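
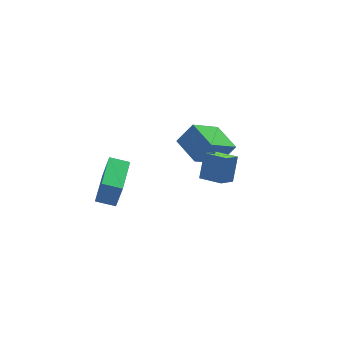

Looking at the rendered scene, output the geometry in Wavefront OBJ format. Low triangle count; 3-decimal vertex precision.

v -2.177 0.653 -3.483
v -1.896 0.413 -1.896
v -3.038 1.187 -3.25
v -2.758 0.947 -1.663
v -1.142 2.293 -3.417
v -0.862 2.053 -1.83
v -2.004 2.827 -3.184
v -1.723 2.587 -1.597
v 2.524 2.025 -3.202
v 3.411 2.022 -2.185
v 2.227 3.606 -2.939
v 3.115 3.603 -1.922
v 4.125 2.557 -4.598
v 5.013 2.554 -3.581
v 3.829 4.138 -4.335
v 4.716 4.135 -3.318
v 1.109 -1.746 -0.084
v 1.647 -1.066 1.002
v 1.919 -1.309 -0.758
v 2.457 -0.629 0.329
v 1.803 -2.671 0.151
v 2.341 -1.991 1.238
v 2.613 -2.234 -0.522
v 3.151 -1.554 0.564
f 2 4 1
f 5 2 1
f 1 4 3
f 3 5 1
f 2 8 4
f 6 2 5
f 6 8 2
f 4 8 3
f 7 5 3
f 3 8 7
f 7 6 5
f 8 6 7
f 10 12 9
f 13 10 9
f 9 12 11
f 11 13 9
f 10 16 12
f 14 10 13
f 14 16 10
f 12 16 11
f 15 13 11
f 11 16 15
f 15 14 13
f 16 14 15
f 18 20 17
f 21 18 17
f 17 20 19
f 19 21 17
f 18 24 20
f 22 18 21
f 22 24 18
f 20 24 19
f 23 21 19
f 19 24 23
f 23 22 21
f 24 22 23



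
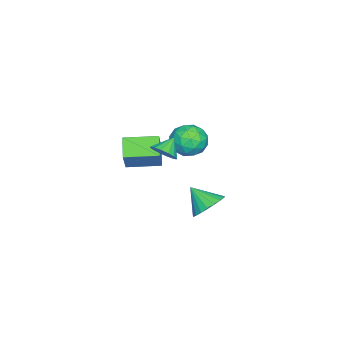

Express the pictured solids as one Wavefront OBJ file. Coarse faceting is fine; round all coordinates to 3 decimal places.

v 3.379 -0.34 2.552
v 3.855 -0.258 3.073
v 2.621 -0.1 3.208
v 3.825 0.074 2.918
v 3.676 0.295 2.665
v 3.448 0.346 2.382
v 3.201 0.214 2.144
v 3.001 -0.067 2.016
v 2.903 -0.421 2.032
v 2.932 -0.753 2.187
v 3.081 -0.974 2.44
v 3.31 -1.025 2.723
v 3.557 -0.893 2.96
v 3.757 -0.612 3.088
v 1.503 -3.001 1.044
v 2.361 -2.771 2.351
v 0.905 -1.424 1.159
v 1.763 -1.194 2.466
v 2.417 -2.606 0.374
v 3.275 -2.376 1.681
v 1.819 -1.029 0.489
v 2.677 -0.799 1.796
v -0.995 0.293 -4.037
v -0.247 -0.237 -4.41
v -1.265 -0.773 -3.063
v -0.058 -0.018 -4.117
v -0.032 0.256 -3.811
v -0.172 0.536 -3.543
v -0.454 0.774 -3.362
v -0.83 0.929 -3.296
v -1.234 0.974 -3.359
v -1.597 0.901 -3.54
v -1.856 0.723 -3.806
v -1.966 0.471 -4.112
v -1.908 0.188 -4.406
v -1.692 -0.076 -4.635
v -1.355 -0.277 -4.762
v -0.957 -0.379 -4.763
v -0.564 -0.365 -4.638
v -3.541 -1.283 -1.463
v -2.707 -0.679 -1.414
v -2.933 -2.221 -0.226
v -2.099 -1.617 -0.177
v -3.017 -1.254 0.12
v -3.392 -0.674 -0.645
v -2.248 -2.226 -0.995
v -2.623 -1.646 -1.76
v -1.908 -1.262 -1.125
v -2.383 -0.661 -0.436
v -3.257 -2.239 -1.204
v -3.732 -1.638 -0.515
v -3.177 -0.898 -1.547
v -2.463 -2.002 -0.093
v -3.002 -1.788 0.082
v -2.512 -1.433 0.11
v -3.58 -0.896 -1.095
v -3.09 -0.541 -1.066
v -3.272 -0.879 -0.164
v -2.55 -2.359 -0.574
v -2.06 -2.004 -0.545
v -3.128 -1.467 -1.75
v -2.638 -1.112 -1.722
v -2.368 -2.021 -1.476
v -2.218 -0.886 -1.349
v -1.86 -1.438 -0.622
v -1.948 -1.795 -1.103
v -2.168 -1.455 -1.552
v -2.497 -0.533 -0.944
v -2.14 -1.085 -0.217
v -2.679 -0.871 -0.042
v -2.9 -0.53 -0.491
v -2.027 -0.876 -0.774
v -3.5 -1.815 -1.423
v -3.143 -2.367 -0.696
v -2.74 -2.37 -1.149
v -2.961 -2.029 -1.598
v -3.78 -1.462 -1.018
v -3.422 -2.014 -0.291
v -3.472 -1.445 -0.088
v -3.692 -1.105 -0.537
v -3.613 -2.024 -0.866
f 2 1 4
f 2 4 3
f 4 1 5
f 4 5 3
f 5 1 6
f 5 6 3
f 6 1 7
f 6 7 3
f 7 1 8
f 7 8 3
f 8 1 9
f 8 9 3
f 9 1 10
f 9 10 3
f 10 1 11
f 10 11 3
f 11 1 12
f 11 12 3
f 12 1 13
f 12 13 3
f 13 1 14
f 13 14 3
f 14 1 2
f 14 2 3
f 16 18 15
f 19 16 15
f 15 18 17
f 17 19 15
f 16 22 18
f 20 16 19
f 20 22 16
f 18 22 17
f 21 19 17
f 17 22 21
f 21 20 19
f 22 20 21
f 24 23 26
f 24 26 25
f 26 23 27
f 26 27 25
f 27 23 28
f 27 28 25
f 28 23 29
f 28 29 25
f 29 23 30
f 29 30 25
f 30 23 31
f 30 31 25
f 31 23 32
f 31 32 25
f 32 23 33
f 32 33 25
f 33 23 34
f 33 34 25
f 34 23 35
f 34 35 25
f 35 23 36
f 35 36 25
f 36 23 37
f 36 37 25
f 37 23 38
f 37 38 25
f 38 23 39
f 38 39 25
f 39 23 24
f 39 24 25
f 40 77 56
f 77 51 80
f 56 80 45
f 77 80 56
f 40 56 52
f 56 45 57
f 52 57 41
f 56 57 52
f 40 52 61
f 52 41 62
f 61 62 47
f 52 62 61
f 40 61 73
f 61 47 76
f 73 76 50
f 61 76 73
f 40 73 77
f 73 50 81
f 77 81 51
f 73 81 77
f 41 57 68
f 57 45 71
f 68 71 49
f 57 71 68
f 45 80 58
f 80 51 79
f 58 79 44
f 80 79 58
f 51 81 78
f 81 50 74
f 78 74 42
f 81 74 78
f 50 76 75
f 76 47 63
f 75 63 46
f 76 63 75
f 47 62 67
f 62 41 64
f 67 64 48
f 62 64 67
f 43 69 55
f 69 49 70
f 55 70 44
f 69 70 55
f 43 55 53
f 55 44 54
f 53 54 42
f 55 54 53
f 43 53 60
f 53 42 59
f 60 59 46
f 53 59 60
f 43 60 65
f 60 46 66
f 65 66 48
f 60 66 65
f 43 65 69
f 65 48 72
f 69 72 49
f 65 72 69
f 44 70 58
f 70 49 71
f 58 71 45
f 70 71 58
f 42 54 78
f 54 44 79
f 78 79 51
f 54 79 78
f 46 59 75
f 59 42 74
f 75 74 50
f 59 74 75
f 48 66 67
f 66 46 63
f 67 63 47
f 66 63 67
f 49 72 68
f 72 48 64
f 68 64 41
f 72 64 68



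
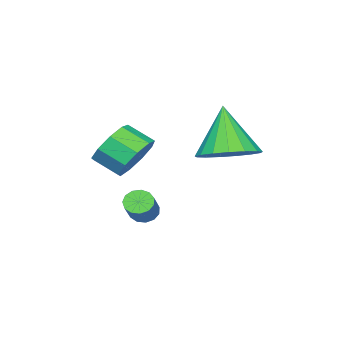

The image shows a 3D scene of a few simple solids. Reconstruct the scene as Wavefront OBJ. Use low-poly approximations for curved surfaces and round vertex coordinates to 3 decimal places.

v -1.847 0.486 2.558
v -1.047 0.339 2.048
v -0.833 -0.592 2.652
v -1.633 -0.446 3.162
v -0.914 0.71 2.574
v -0.7 -0.221 3.177
v -1.217 0.976 3.092
v -1.003 0.045 3.695
v -1.816 1.012 3.36
v -1.601 0.081 3.964
v -2.428 0.802 3.254
v -2.214 -0.129 3.857
v -2.769 0.444 2.822
v -2.555 -0.487 3.425
v -2.679 0.105 2.266
v -2.465 -0.826 2.87
v -2.199 -0.056 1.848
v -1.985 -0.987 2.451
v -1.555 0.037 1.762
v -1.34 -0.894 2.365
v -2.86 3.411 3.042
v -2.122 2.597 3
v -3.44 2.789 4.918
v -1.856 2.997 3.215
v -1.82 3.493 3.39
v -2.022 3.969 3.486
v -2.417 4.318 3.48
v -2.913 4.459 3.373
v -3.397 4.36 3.191
v -3.758 4.043 2.974
v -3.913 3.582 2.773
v -3.827 3.082 2.634
v -3.52 2.657 2.588
v -3.061 2.405 2.646
v -2.557 2.383 2.795
v -2.19 0.527 0.09
v -1.946 0.776 -0.309
v -1.086 1.182 0.471
v -1.33 0.933 0.87
v -2.141 0.971 -0.195
v -1.281 1.377 0.584
v -2.352 1.025 0.009
v -1.492 1.431 0.789
v -2.512 0.921 0.239
v -1.651 1.327 1.019
v -2.569 0.692 0.422
v -1.709 1.098 1.202
v -2.506 0.41 0.5
v -1.646 0.817 1.279
v -2.343 0.166 0.447
v -1.483 0.572 1.227
v -2.131 0.036 0.281
v -1.271 0.442 1.061
v -1.938 0.062 0.055
v -1.078 0.468 0.834
v -1.825 0.235 -0.16
v -0.965 0.642 0.619
v -1.828 0.501 -0.296
v -0.968 0.908 0.483
f 2 1 5
f 2 5 3
f 3 5 6
f 3 6 4
f 5 1 7
f 5 7 6
f 6 7 8
f 6 8 4
f 7 1 9
f 7 9 8
f 8 9 10
f 8 10 4
f 9 1 11
f 9 11 10
f 10 11 12
f 10 12 4
f 11 1 13
f 11 13 12
f 12 13 14
f 12 14 4
f 13 1 15
f 13 15 14
f 14 15 16
f 14 16 4
f 15 1 17
f 15 17 16
f 16 17 18
f 16 18 4
f 17 1 19
f 17 19 18
f 18 19 20
f 18 20 4
f 19 1 2
f 19 2 20
f 20 2 3
f 20 3 4
f 22 21 24
f 22 24 23
f 24 21 25
f 24 25 23
f 25 21 26
f 25 26 23
f 26 21 27
f 26 27 23
f 27 21 28
f 27 28 23
f 28 21 29
f 28 29 23
f 29 21 30
f 29 30 23
f 30 21 31
f 30 31 23
f 31 21 32
f 31 32 23
f 32 21 33
f 32 33 23
f 33 21 34
f 33 34 23
f 34 21 35
f 34 35 23
f 35 21 22
f 35 22 23
f 37 36 40
f 37 40 38
f 38 40 41
f 38 41 39
f 40 36 42
f 40 42 41
f 41 42 43
f 41 43 39
f 42 36 44
f 42 44 43
f 43 44 45
f 43 45 39
f 44 36 46
f 44 46 45
f 45 46 47
f 45 47 39
f 46 36 48
f 46 48 47
f 47 48 49
f 47 49 39
f 48 36 50
f 48 50 49
f 49 50 51
f 49 51 39
f 50 36 52
f 50 52 51
f 51 52 53
f 51 53 39
f 52 36 54
f 52 54 53
f 53 54 55
f 53 55 39
f 54 36 56
f 54 56 55
f 55 56 57
f 55 57 39
f 56 36 58
f 56 58 57
f 57 58 59
f 57 59 39
f 58 36 37
f 58 37 59
f 59 37 38
f 59 38 39



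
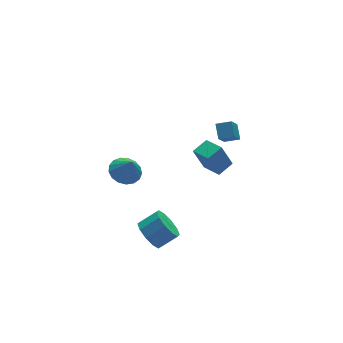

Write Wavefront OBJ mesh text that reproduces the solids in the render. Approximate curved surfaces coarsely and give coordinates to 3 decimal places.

v -3.564 0.411 -1.009
v -2.67 -0.006 -1.306
v -3.396 -0.171 0.309
v -2.541 0.435 -1.128
v -2.646 0.871 -0.923
v -2.962 1.201 -0.737
v -3.415 1.35 -0.613
v -3.903 1.284 -0.58
v -4.313 1.018 -0.646
v -4.551 0.612 -0.794
v -4.563 0.161 -0.992
v -4.346 -0.233 -1.193
v -3.95 -0.48 -1.353
v -3.466 -0.523 -1.433
v -3.004 -0.352 -1.416
v 0.912 -2.938 -0.513
v 0.321 -2.639 1.064
v 0.659 -1.565 -0.867
v 0.068 -1.267 0.71
v 1.972 -2.653 -0.17
v 1.381 -2.355 1.407
v 1.719 -1.281 -0.524
v 1.128 -0.982 1.053
v -3.792 -3.049 -4.094
v -3.176 -3.006 -4.992
v -2.012 -3.208 -4.205
v -2.628 -3.251 -3.306
v -3.233 -2.38 -4.748
v -2.069 -2.583 -3.961
v -3.503 -2.01 -4.254
v -2.339 -2.213 -3.467
v -3.883 -2.037 -3.699
v -2.719 -2.239 -2.911
v -4.229 -2.45 -3.295
v -3.065 -2.653 -2.507
v -4.408 -3.092 -3.195
v -3.244 -3.294 -2.408
v -4.351 -3.717 -3.439
v -3.187 -3.92 -2.652
v -4.081 -4.087 -3.933
v -2.917 -4.29 -3.146
v -3.701 -4.061 -4.489
v -2.537 -4.263 -3.701
v -3.355 -3.647 -4.893
v -2.191 -3.85 -4.105
v 1.129 -4.26 4.208
v 1.37 -3.471 4.842
v 0.32 -3.821 3.971
v 0.561 -3.033 4.604
v 1.999 -3.407 2.816
v 2.24 -2.619 3.449
v 1.19 -2.969 2.578
v 1.431 -2.18 3.212
f 2 1 4
f 2 4 3
f 4 1 5
f 4 5 3
f 5 1 6
f 5 6 3
f 6 1 7
f 6 7 3
f 7 1 8
f 7 8 3
f 8 1 9
f 8 9 3
f 9 1 10
f 9 10 3
f 10 1 11
f 10 11 3
f 11 1 12
f 11 12 3
f 12 1 13
f 12 13 3
f 13 1 14
f 13 14 3
f 14 1 15
f 14 15 3
f 15 1 2
f 15 2 3
f 17 19 16
f 20 17 16
f 16 19 18
f 18 20 16
f 17 23 19
f 21 17 20
f 21 23 17
f 19 23 18
f 22 20 18
f 18 23 22
f 22 21 20
f 23 21 22
f 25 24 28
f 25 28 26
f 26 28 29
f 26 29 27
f 28 24 30
f 28 30 29
f 29 30 31
f 29 31 27
f 30 24 32
f 30 32 31
f 31 32 33
f 31 33 27
f 32 24 34
f 32 34 33
f 33 34 35
f 33 35 27
f 34 24 36
f 34 36 35
f 35 36 37
f 35 37 27
f 36 24 38
f 36 38 37
f 37 38 39
f 37 39 27
f 38 24 40
f 38 40 39
f 39 40 41
f 39 41 27
f 40 24 42
f 40 42 41
f 41 42 43
f 41 43 27
f 42 24 44
f 42 44 43
f 43 44 45
f 43 45 27
f 44 24 25
f 44 25 45
f 45 25 26
f 45 26 27
f 47 49 46
f 50 47 46
f 46 49 48
f 48 50 46
f 47 53 49
f 51 47 50
f 51 53 47
f 49 53 48
f 52 50 48
f 48 53 52
f 52 51 50
f 53 51 52



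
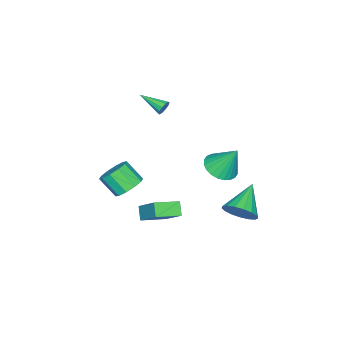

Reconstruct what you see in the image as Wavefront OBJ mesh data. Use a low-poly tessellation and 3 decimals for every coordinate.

v 0.672 3.356 -3.254
v 1.231 3.355 -2.353
v -1.112 3.144 -2.146
v 1.125 3.845 -2.43
v 0.916 4.223 -2.695
v 0.65 4.402 -3.089
v 0.39 4.342 -3.52
v 0.194 4.056 -3.89
v 0.107 3.609 -4.114
v 0.15 3.104 -4.142
v 0.313 2.657 -3.966
v 0.557 2.37 -3.626
v 0.828 2.309 -3.202
v 1.063 2.487 -2.789
v 1.209 2.865 -2.483
v -0.524 -2.191 2.562
v -0.296 -2.335 2.128
v -0.536 -3.769 3.078
v -0.072 -2.268 2.339
v -0.02 -2.171 2.635
v -0.16 -2.083 2.902
v -0.44 -2.035 3.04
v -0.751 -2.048 2.995
v -0.976 -2.115 2.784
v -1.028 -2.211 2.489
v -0.888 -2.3 2.221
v -0.608 -2.347 2.083
v 1.884 -3.003 -2.933
v 2.276 -2.377 -2.32
v 2.289 -3.432 -1.253
v 1.896 -4.057 -1.867
v 1.686 -2.336 -2.272
v 1.699 -3.39 -1.205
v 1.172 -2.549 -2.476
v 1.185 -3.603 -1.409
v 0.929 -2.935 -2.855
v 0.942 -3.99 -1.788
v 1.051 -3.348 -3.264
v 1.064 -4.402 -2.197
v 1.491 -3.628 -3.547
v 1.504 -4.683 -2.48
v 2.081 -3.67 -3.595
v 2.094 -4.724 -2.528
v 2.595 -3.457 -3.391
v 2.608 -4.511 -2.324
v 2.838 -3.07 -3.012
v 2.851 -4.125 -1.945
v 2.716 -2.658 -2.603
v 2.729 -3.712 -1.536
v 1.915 -0.713 -3.447
v 2.522 0.651 -2.116
v 2.429 -0.293 -4.112
v 3.037 1.071 -2.781
v 3.123 -1.611 -3.079
v 3.731 -0.247 -1.748
v 3.638 -1.191 -3.744
v 4.245 0.173 -2.413
v 2.812 3.328 2.093
v 3.82 3.31 2.155
v 2.728 4.252 3.727
v 3.761 3.648 1.961
v 3.558 3.937 1.787
v 3.241 4.133 1.659
v 2.859 4.207 1.598
v 2.47 4.147 1.612
v 2.133 3.962 1.698
v 1.899 3.681 1.845
v 1.805 3.346 2.03
v 1.863 3.008 2.224
v 2.067 2.719 2.398
v 2.384 2.522 2.526
v 2.766 2.449 2.587
v 3.155 2.509 2.574
v 3.492 2.693 2.487
v 3.726 2.975 2.34
f 2 1 4
f 2 4 3
f 4 1 5
f 4 5 3
f 5 1 6
f 5 6 3
f 6 1 7
f 6 7 3
f 7 1 8
f 7 8 3
f 8 1 9
f 8 9 3
f 9 1 10
f 9 10 3
f 10 1 11
f 10 11 3
f 11 1 12
f 11 12 3
f 12 1 13
f 12 13 3
f 13 1 14
f 13 14 3
f 14 1 15
f 14 15 3
f 15 1 2
f 15 2 3
f 17 16 19
f 17 19 18
f 19 16 20
f 19 20 18
f 20 16 21
f 20 21 18
f 21 16 22
f 21 22 18
f 22 16 23
f 22 23 18
f 23 16 24
f 23 24 18
f 24 16 25
f 24 25 18
f 25 16 26
f 25 26 18
f 26 16 27
f 26 27 18
f 27 16 17
f 27 17 18
f 29 28 32
f 29 32 30
f 30 32 33
f 30 33 31
f 32 28 34
f 32 34 33
f 33 34 35
f 33 35 31
f 34 28 36
f 34 36 35
f 35 36 37
f 35 37 31
f 36 28 38
f 36 38 37
f 37 38 39
f 37 39 31
f 38 28 40
f 38 40 39
f 39 40 41
f 39 41 31
f 40 28 42
f 40 42 41
f 41 42 43
f 41 43 31
f 42 28 44
f 42 44 43
f 43 44 45
f 43 45 31
f 44 28 46
f 44 46 45
f 45 46 47
f 45 47 31
f 46 28 48
f 46 48 47
f 47 48 49
f 47 49 31
f 48 28 29
f 48 29 49
f 49 29 30
f 49 30 31
f 51 53 50
f 54 51 50
f 50 53 52
f 52 54 50
f 51 57 53
f 55 51 54
f 55 57 51
f 53 57 52
f 56 54 52
f 52 57 56
f 56 55 54
f 57 55 56
f 59 58 61
f 59 61 60
f 61 58 62
f 61 62 60
f 62 58 63
f 62 63 60
f 63 58 64
f 63 64 60
f 64 58 65
f 64 65 60
f 65 58 66
f 65 66 60
f 66 58 67
f 66 67 60
f 67 58 68
f 67 68 60
f 68 58 69
f 68 69 60
f 69 58 70
f 69 70 60
f 70 58 71
f 70 71 60
f 71 58 72
f 71 72 60
f 72 58 73
f 72 73 60
f 73 58 74
f 73 74 60
f 74 58 75
f 74 75 60
f 75 58 59
f 75 59 60



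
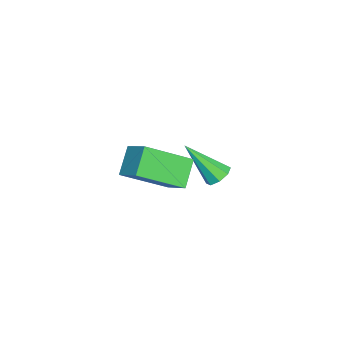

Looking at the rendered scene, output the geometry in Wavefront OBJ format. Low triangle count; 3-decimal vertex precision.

v 0.928 1.525 0.737
v 1.598 2.338 1.427
v 0.094 3.169 -0.39
v 0.765 3.982 0.3
v 1.915 1.438 -0.12
v 2.586 2.251 0.57
v 1.082 3.082 -1.247
v 1.752 3.895 -0.557
v -3.199 4.125 -3.997
v -2.618 3.934 -4.15
v -3.241 2.735 -2.423
v -2.616 4.296 -3.831
v -2.955 4.557 -3.609
v -3.437 4.565 -3.614
v -3.78 4.315 -3.844
v -3.782 3.954 -4.163
v -3.443 3.693 -4.385
v -2.961 3.685 -4.379
f 2 4 1
f 5 2 1
f 1 4 3
f 3 5 1
f 2 8 4
f 6 2 5
f 6 8 2
f 4 8 3
f 7 5 3
f 3 8 7
f 7 6 5
f 8 6 7
f 10 9 12
f 10 12 11
f 12 9 13
f 12 13 11
f 13 9 14
f 13 14 11
f 14 9 15
f 14 15 11
f 15 9 16
f 15 16 11
f 16 9 17
f 16 17 11
f 17 9 18
f 17 18 11
f 18 9 10
f 18 10 11



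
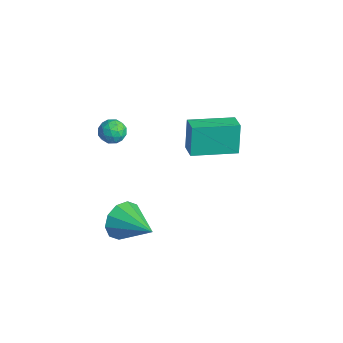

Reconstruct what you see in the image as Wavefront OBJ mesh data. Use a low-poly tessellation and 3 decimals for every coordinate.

v 0.05 1.997 -1.6
v -0.313 2.248 -0.041
v 0.59 4.108 -1.813
v 0.228 4.359 -0.254
v 0.992 1.781 -1.346
v 0.63 2.032 0.213
v 1.533 3.892 -1.559
v 1.17 4.143 -0
v 1.083 -1.301 1.898
v 1.434 -1.668 1.472
v 0.366 -2.092 1.988
v 0.717 -2.459 1.562
v 0.957 -2.331 2.166
v 1.401 -1.842 2.111
v 0.399 -1.918 1.349
v 0.843 -1.429 1.294
v 1.012 -2.049 1.134
v 1.357 -2.304 1.638
v 0.443 -1.456 1.822
v 0.788 -1.711 2.326
v 1.322 -1.415 1.677
v 0.478 -2.345 1.783
v 0.62 -2.27 2.138
v 0.826 -2.485 1.888
v 1.302 -1.517 2.052
v 1.508 -1.733 1.802
v 1.228 -2.122 2.21
v 0.292 -2.027 1.658
v 0.498 -2.243 1.408
v 0.974 -1.275 1.572
v 1.18 -1.49 1.322
v 0.572 -1.638 1.25
v 1.28 -1.855 1.228
v 0.858 -2.32 1.281
v 0.671 -2.002 1.156
v 0.932 -1.715 1.123
v 1.482 -2.005 1.525
v 1.061 -2.47 1.578
v 1.202 -2.394 1.933
v 1.463 -2.107 1.9
v 1.234 -2.229 1.326
v 0.739 -1.29 1.882
v 0.318 -1.755 1.935
v 0.337 -1.653 1.56
v 0.598 -1.366 1.527
v 0.942 -1.44 2.179
v 0.52 -1.905 2.232
v 0.868 -2.045 2.337
v 1.129 -1.758 2.304
v 0.566 -1.531 2.134
v 1.941 -1.922 -3.586
v 2.323 -2.314 -4.447
v 3.719 -1.358 -3.054
v 2.166 -1.714 -4.559
v 1.923 -1.194 -4.3
v 1.687 -0.951 -3.768
v 1.548 -1.08 -3.167
v 1.559 -1.53 -2.726
v 1.716 -2.13 -2.614
v 1.959 -2.651 -2.873
v 2.195 -2.893 -3.405
v 2.334 -2.765 -4.006
f 2 4 1
f 5 2 1
f 1 4 3
f 3 5 1
f 2 8 4
f 6 2 5
f 6 8 2
f 4 8 3
f 7 5 3
f 3 8 7
f 7 6 5
f 8 6 7
f 9 46 25
f 46 20 49
f 25 49 14
f 46 49 25
f 9 25 21
f 25 14 26
f 21 26 10
f 25 26 21
f 9 21 30
f 21 10 31
f 30 31 16
f 21 31 30
f 9 30 42
f 30 16 45
f 42 45 19
f 30 45 42
f 9 42 46
f 42 19 50
f 46 50 20
f 42 50 46
f 10 26 37
f 26 14 40
f 37 40 18
f 26 40 37
f 14 49 27
f 49 20 48
f 27 48 13
f 49 48 27
f 20 50 47
f 50 19 43
f 47 43 11
f 50 43 47
f 19 45 44
f 45 16 32
f 44 32 15
f 45 32 44
f 16 31 36
f 31 10 33
f 36 33 17
f 31 33 36
f 12 38 24
f 38 18 39
f 24 39 13
f 38 39 24
f 12 24 22
f 24 13 23
f 22 23 11
f 24 23 22
f 12 22 29
f 22 11 28
f 29 28 15
f 22 28 29
f 12 29 34
f 29 15 35
f 34 35 17
f 29 35 34
f 12 34 38
f 34 17 41
f 38 41 18
f 34 41 38
f 13 39 27
f 39 18 40
f 27 40 14
f 39 40 27
f 11 23 47
f 23 13 48
f 47 48 20
f 23 48 47
f 15 28 44
f 28 11 43
f 44 43 19
f 28 43 44
f 17 35 36
f 35 15 32
f 36 32 16
f 35 32 36
f 18 41 37
f 41 17 33
f 37 33 10
f 41 33 37
f 52 51 54
f 52 54 53
f 54 51 55
f 54 55 53
f 55 51 56
f 55 56 53
f 56 51 57
f 56 57 53
f 57 51 58
f 57 58 53
f 58 51 59
f 58 59 53
f 59 51 60
f 59 60 53
f 60 51 61
f 60 61 53
f 61 51 62
f 61 62 53
f 62 51 52
f 62 52 53



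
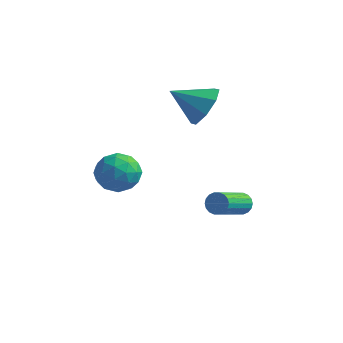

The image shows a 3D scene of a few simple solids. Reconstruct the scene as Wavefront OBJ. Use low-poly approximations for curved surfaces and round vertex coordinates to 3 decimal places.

v -0.825 -1.199 1.191
v 0.042 -1.712 1.126
v -1.662 -2.588 0.994
v -0.795 -3.101 0.929
v -1.073 -2.691 1.808
v -0.556 -1.832 1.93
v -1.064 -2.468 0.19
v -0.547 -1.609 0.312
v -0.106 -2.496 0.507
v -0.112 -2.634 1.507
v -1.508 -1.666 0.613
v -1.514 -1.804 1.613
v -0.318 -1.334 1.176
v -1.302 -2.966 0.944
v -1.465 -2.725 1.461
v -0.956 -3.027 1.423
v -0.67 -1.404 1.648
v -0.16 -1.706 1.61
v -0.816 -2.281 2.011
v -1.46 -2.594 0.51
v -0.95 -2.896 0.472
v -0.664 -1.273 0.697
v -0.155 -1.575 0.659
v -0.804 -2.019 0.109
v 0.105 -2.096 0.774
v -0.387 -2.912 0.658
v -0.545 -2.54 0.224
v -0.241 -2.035 0.295
v 0.101 -2.177 1.361
v -0.39 -2.993 1.246
v -0.554 -2.752 1.762
v -0.25 -2.248 1.834
v 0.015 -2.638 0.998
v -1.23 -1.307 0.874
v -1.721 -2.123 0.759
v -1.37 -2.052 0.286
v -1.066 -1.548 0.358
v -1.233 -1.388 1.462
v -1.725 -2.204 1.346
v -1.379 -2.265 1.825
v -1.075 -1.76 1.896
v -1.635 -1.662 1.122
v 0.446 2.336 3.072
v 0.878 2.717 3.997
v -0.786 1.604 3.948
v 0.326 3.245 3.662
v -0.156 3.24 2.98
v -0.285 2.706 2.353
v 0.014 1.955 2.146
v 0.566 1.427 2.482
v 1.048 1.432 3.163
v 1.177 1.966 3.791
v 2.13 2.404 -2.17
v 2.342 2.625 -1.701
v 2.202 0.937 -0.841
v 1.99 0.716 -1.31
v 2.097 2.66 -1.673
v 1.957 0.972 -0.813
v 1.858 2.644 -1.743
v 1.718 0.956 -0.883
v 1.673 2.581 -1.898
v 1.533 0.892 -1.038
v 1.579 2.482 -2.107
v 1.439 0.794 -1.247
v 1.594 2.368 -2.328
v 1.454 0.68 -1.468
v 1.715 2.261 -2.518
v 1.575 0.573 -1.658
v 1.918 2.183 -2.639
v 1.778 0.495 -1.779
v 2.163 2.148 -2.667
v 2.023 0.46 -1.807
v 2.402 2.164 -2.597
v 2.262 0.476 -1.737
v 2.587 2.228 -2.442
v 2.447 0.539 -1.582
v 2.681 2.326 -2.233
v 2.541 0.638 -1.373
v 2.666 2.44 -2.012
v 2.526 0.752 -1.152
v 2.545 2.547 -1.822
v 2.405 0.859 -0.962
f 1 38 17
f 38 12 41
f 17 41 6
f 38 41 17
f 1 17 13
f 17 6 18
f 13 18 2
f 17 18 13
f 1 13 22
f 13 2 23
f 22 23 8
f 13 23 22
f 1 22 34
f 22 8 37
f 34 37 11
f 22 37 34
f 1 34 38
f 34 11 42
f 38 42 12
f 34 42 38
f 2 18 29
f 18 6 32
f 29 32 10
f 18 32 29
f 6 41 19
f 41 12 40
f 19 40 5
f 41 40 19
f 12 42 39
f 42 11 35
f 39 35 3
f 42 35 39
f 11 37 36
f 37 8 24
f 36 24 7
f 37 24 36
f 8 23 28
f 23 2 25
f 28 25 9
f 23 25 28
f 4 30 16
f 30 10 31
f 16 31 5
f 30 31 16
f 4 16 14
f 16 5 15
f 14 15 3
f 16 15 14
f 4 14 21
f 14 3 20
f 21 20 7
f 14 20 21
f 4 21 26
f 21 7 27
f 26 27 9
f 21 27 26
f 4 26 30
f 26 9 33
f 30 33 10
f 26 33 30
f 5 31 19
f 31 10 32
f 19 32 6
f 31 32 19
f 3 15 39
f 15 5 40
f 39 40 12
f 15 40 39
f 7 20 36
f 20 3 35
f 36 35 11
f 20 35 36
f 9 27 28
f 27 7 24
f 28 24 8
f 27 24 28
f 10 33 29
f 33 9 25
f 29 25 2
f 33 25 29
f 44 43 46
f 44 46 45
f 46 43 47
f 46 47 45
f 47 43 48
f 47 48 45
f 48 43 49
f 48 49 45
f 49 43 50
f 49 50 45
f 50 43 51
f 50 51 45
f 51 43 52
f 51 52 45
f 52 43 44
f 52 44 45
f 54 53 57
f 54 57 55
f 55 57 58
f 55 58 56
f 57 53 59
f 57 59 58
f 58 59 60
f 58 60 56
f 59 53 61
f 59 61 60
f 60 61 62
f 60 62 56
f 61 53 63
f 61 63 62
f 62 63 64
f 62 64 56
f 63 53 65
f 63 65 64
f 64 65 66
f 64 66 56
f 65 53 67
f 65 67 66
f 66 67 68
f 66 68 56
f 67 53 69
f 67 69 68
f 68 69 70
f 68 70 56
f 69 53 71
f 69 71 70
f 70 71 72
f 70 72 56
f 71 53 73
f 71 73 72
f 72 73 74
f 72 74 56
f 73 53 75
f 73 75 74
f 74 75 76
f 74 76 56
f 75 53 77
f 75 77 76
f 76 77 78
f 76 78 56
f 77 53 79
f 77 79 78
f 78 79 80
f 78 80 56
f 79 53 81
f 79 81 80
f 80 81 82
f 80 82 56
f 81 53 54
f 81 54 82
f 82 54 55
f 82 55 56



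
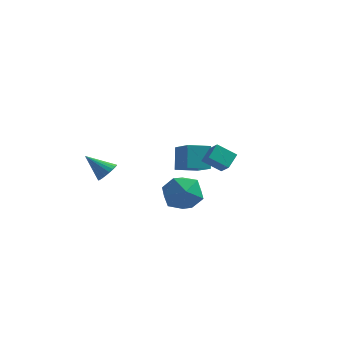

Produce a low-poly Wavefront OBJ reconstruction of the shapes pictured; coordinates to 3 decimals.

v -0.057 2.439 1.125
v -0.272 3.136 2.366
v -1.111 3.605 0.288
v -1.325 4.302 1.53
v 0.925 3.158 0.89
v 0.711 3.855 2.132
v -0.128 4.324 0.054
v -0.343 5.021 1.295
v -2.344 -2.478 2.707
v -1.919 -2.504 3.185
v -3.436 -2.562 3.673
v -1.96 -2.242 3.162
v -2.067 -2.021 3.06
v -2.223 -1.879 2.897
v -2.399 -1.84 2.701
v -2.565 -1.912 2.506
v -2.694 -2.081 2.346
v -2.762 -2.319 2.249
v -2.758 -2.585 2.23
v -2.682 -2.832 2.294
v -2.548 -3.018 2.43
v -2.379 -3.11 2.613
v -2.203 -3.093 2.813
v -2.052 -2.97 2.994
v -1.952 -2.762 3.126
v 2.093 -0.812 3.656
v 2.261 -0.033 4.19
v 1.583 -0.335 3.12
v 1.752 0.445 3.655
v 3.008 -0.565 3.005
v 3.177 0.215 3.54
v 2.499 -0.087 2.47
v 2.667 0.692 3.004
v 0.177 1.033 1.134
v 1.142 0.419 1.414
v -0.162 -0.159 -0.314
v 0.803 -0.773 -0.034
v -0.134 -0.791 0.679
v 0.076 -0.054 1.574
v 0.904 0.314 -0.474
v 1.114 1.051 0.421
v 1.592 -0.025 0.42
v 0.95 -0.709 1.133
v 0.03 0.969 -0.033
v -0.612 0.285 0.68
f 2 4 1
f 5 2 1
f 1 4 3
f 3 5 1
f 2 8 4
f 6 2 5
f 6 8 2
f 4 8 3
f 7 5 3
f 3 8 7
f 7 6 5
f 8 6 7
f 10 9 12
f 10 12 11
f 12 9 13
f 12 13 11
f 13 9 14
f 13 14 11
f 14 9 15
f 14 15 11
f 15 9 16
f 15 16 11
f 16 9 17
f 16 17 11
f 17 9 18
f 17 18 11
f 18 9 19
f 18 19 11
f 19 9 20
f 19 20 11
f 20 9 21
f 20 21 11
f 21 9 22
f 21 22 11
f 22 9 23
f 22 23 11
f 23 9 24
f 23 24 11
f 24 9 25
f 24 25 11
f 25 9 10
f 25 10 11
f 27 29 26
f 30 27 26
f 26 29 28
f 28 30 26
f 27 33 29
f 31 27 30
f 31 33 27
f 29 33 28
f 32 30 28
f 28 33 32
f 32 31 30
f 33 31 32
f 34 45 39
f 34 39 35
f 34 35 41
f 34 41 44
f 34 44 45
f 35 39 43
f 39 45 38
f 45 44 36
f 44 41 40
f 41 35 42
f 37 43 38
f 37 38 36
f 37 36 40
f 37 40 42
f 37 42 43
f 38 43 39
f 36 38 45
f 40 36 44
f 42 40 41
f 43 42 35



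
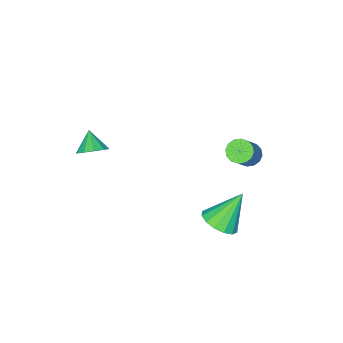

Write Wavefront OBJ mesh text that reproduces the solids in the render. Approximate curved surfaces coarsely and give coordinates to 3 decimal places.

v 1.33 3.229 0.278
v 1.979 2.655 0.835
v 0.17 3.631 2.042
v 2.18 3.149 0.855
v 2.153 3.664 0.719
v 1.905 4.062 0.466
v 1.504 4.237 0.162
v 1.056 4.142 -0.111
v 0.681 3.802 -0.28
v 0.481 3.309 -0.299
v 0.508 2.794 -0.164
v 0.755 2.395 0.09
v 1.156 2.22 0.394
v 1.605 2.315 0.666
v -1.435 2.469 3.212
v -0.886 2.444 2.779
v 0.285 2.926 4.235
v -0.265 2.951 4.668
v -1.004 2.786 2.76
v 0.167 3.268 4.217
v -1.238 3.043 2.863
v -0.067 3.525 4.32
v -1.524 3.146 3.059
v -0.354 3.628 4.516
v -1.787 3.068 3.296
v -0.617 3.55 4.753
v -1.956 2.83 3.51
v -0.785 3.312 4.967
v -1.985 2.494 3.645
v -0.814 2.976 5.101
v -1.867 2.152 3.663
v -0.696 2.634 5.12
v -1.633 1.895 3.56
v -0.462 2.377 5.017
v -1.346 1.792 3.364
v -0.176 2.274 4.821
v -1.083 1.87 3.127
v 0.087 2.352 4.584
v -0.915 2.108 2.913
v 0.256 2.59 4.37
v 3.649 -3.193 3.047
v 4.226 -3.772 2.856
v 3.171 -3.947 3.893
v 4.419 -3.472 3.233
v 4.317 -3.065 3.539
v 3.961 -2.706 3.657
v 3.485 -2.534 3.542
v 3.071 -2.613 3.238
v 2.879 -2.914 2.861
v 2.98 -3.321 2.555
v 3.337 -3.679 2.437
v 3.813 -3.851 2.552
f 2 1 4
f 2 4 3
f 4 1 5
f 4 5 3
f 5 1 6
f 5 6 3
f 6 1 7
f 6 7 3
f 7 1 8
f 7 8 3
f 8 1 9
f 8 9 3
f 9 1 10
f 9 10 3
f 10 1 11
f 10 11 3
f 11 1 12
f 11 12 3
f 12 1 13
f 12 13 3
f 13 1 14
f 13 14 3
f 14 1 2
f 14 2 3
f 16 15 19
f 16 19 17
f 17 19 20
f 17 20 18
f 19 15 21
f 19 21 20
f 20 21 22
f 20 22 18
f 21 15 23
f 21 23 22
f 22 23 24
f 22 24 18
f 23 15 25
f 23 25 24
f 24 25 26
f 24 26 18
f 25 15 27
f 25 27 26
f 26 27 28
f 26 28 18
f 27 15 29
f 27 29 28
f 28 29 30
f 28 30 18
f 29 15 31
f 29 31 30
f 30 31 32
f 30 32 18
f 31 15 33
f 31 33 32
f 32 33 34
f 32 34 18
f 33 15 35
f 33 35 34
f 34 35 36
f 34 36 18
f 35 15 37
f 35 37 36
f 36 37 38
f 36 38 18
f 37 15 39
f 37 39 38
f 38 39 40
f 38 40 18
f 39 15 16
f 39 16 40
f 40 16 17
f 40 17 18
f 42 41 44
f 42 44 43
f 44 41 45
f 44 45 43
f 45 41 46
f 45 46 43
f 46 41 47
f 46 47 43
f 47 41 48
f 47 48 43
f 48 41 49
f 48 49 43
f 49 41 50
f 49 50 43
f 50 41 51
f 50 51 43
f 51 41 52
f 51 52 43
f 52 41 42
f 52 42 43



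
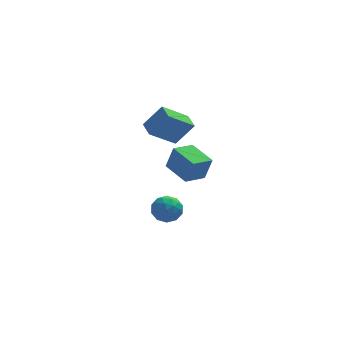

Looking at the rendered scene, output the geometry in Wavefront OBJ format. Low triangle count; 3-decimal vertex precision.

v -2.367 -0.232 -4.139
v -1.654 -0.752 -3.899
v -3.286 -1.188 -3.481
v -2.573 -1.708 -3.241
v -2.692 -0.888 -2.853
v -2.125 -0.297 -3.26
v -2.815 -1.643 -4.12
v -2.248 -1.052 -4.527
v -1.931 -1.624 -3.887
v -1.855 -1.157 -3.104
v -3.085 -0.783 -4.276
v -3.009 -0.316 -3.493
v -1.93 -0.408 -4.077
v -3.01 -1.532 -3.303
v -3.08 -1.05 -3.075
v -2.661 -1.356 -2.934
v -2.207 -0.141 -3.701
v -1.787 -0.447 -3.56
v -2.398 -0.526 -2.945
v -3.153 -1.493 -3.82
v -2.733 -1.799 -3.679
v -2.279 -0.584 -4.446
v -1.86 -0.89 -4.305
v -2.542 -1.414 -4.435
v -1.674 -1.226 -3.929
v -2.214 -1.788 -3.542
v -2.356 -1.75 -4.059
v -2.022 -1.403 -4.298
v -1.629 -0.952 -3.468
v -2.169 -1.514 -3.081
v -2.239 -1.032 -2.853
v -1.906 -0.685 -3.093
v -1.792 -1.465 -3.461
v -2.771 -0.426 -4.299
v -3.311 -0.988 -3.912
v -3.034 -1.255 -4.287
v -2.701 -0.908 -4.527
v -2.726 -0.152 -3.838
v -3.266 -0.714 -3.451
v -2.918 -0.537 -3.082
v -2.584 -0.19 -3.321
v -3.148 -0.475 -3.919
v -2.764 -3.006 1.119
v -2.381 -3.058 2.455
v -1.687 -2.314 0.838
v -1.305 -2.366 2.173
v -1.935 -4.414 0.827
v -1.553 -4.466 2.162
v -0.859 -3.722 0.545
v -0.476 -3.774 1.881
v -2.983 2.839 -0.221
v -1.929 2.877 1.1
v -3.213 3.862 -0.066
v -2.159 3.9 1.254
v -1.481 3.36 -1.434
v -0.427 3.398 -0.114
v -1.711 4.383 -1.28
v -0.657 4.421 0.041
f 1 38 17
f 38 12 41
f 17 41 6
f 38 41 17
f 1 17 13
f 17 6 18
f 13 18 2
f 17 18 13
f 1 13 22
f 13 2 23
f 22 23 8
f 13 23 22
f 1 22 34
f 22 8 37
f 34 37 11
f 22 37 34
f 1 34 38
f 34 11 42
f 38 42 12
f 34 42 38
f 2 18 29
f 18 6 32
f 29 32 10
f 18 32 29
f 6 41 19
f 41 12 40
f 19 40 5
f 41 40 19
f 12 42 39
f 42 11 35
f 39 35 3
f 42 35 39
f 11 37 36
f 37 8 24
f 36 24 7
f 37 24 36
f 8 23 28
f 23 2 25
f 28 25 9
f 23 25 28
f 4 30 16
f 30 10 31
f 16 31 5
f 30 31 16
f 4 16 14
f 16 5 15
f 14 15 3
f 16 15 14
f 4 14 21
f 14 3 20
f 21 20 7
f 14 20 21
f 4 21 26
f 21 7 27
f 26 27 9
f 21 27 26
f 4 26 30
f 26 9 33
f 30 33 10
f 26 33 30
f 5 31 19
f 31 10 32
f 19 32 6
f 31 32 19
f 3 15 39
f 15 5 40
f 39 40 12
f 15 40 39
f 7 20 36
f 20 3 35
f 36 35 11
f 20 35 36
f 9 27 28
f 27 7 24
f 28 24 8
f 27 24 28
f 10 33 29
f 33 9 25
f 29 25 2
f 33 25 29
f 44 46 43
f 47 44 43
f 43 46 45
f 45 47 43
f 44 50 46
f 48 44 47
f 48 50 44
f 46 50 45
f 49 47 45
f 45 50 49
f 49 48 47
f 50 48 49
f 52 54 51
f 55 52 51
f 51 54 53
f 53 55 51
f 52 58 54
f 56 52 55
f 56 58 52
f 54 58 53
f 57 55 53
f 53 58 57
f 57 56 55
f 58 56 57



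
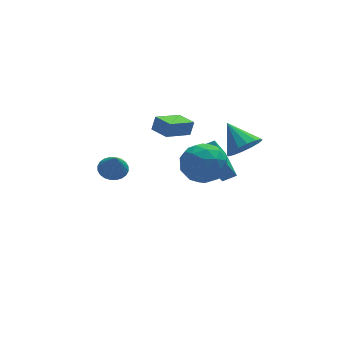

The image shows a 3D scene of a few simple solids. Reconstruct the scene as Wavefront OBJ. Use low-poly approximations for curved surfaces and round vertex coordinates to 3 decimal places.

v 1.24 -1.332 1.171
v 1.992 -1.557 2.091
v -0.092 -2.523 1.969
v 0.66 -2.748 2.889
v 0.16 -1.653 2.771
v 0.983 -0.918 2.278
v 0.917 -3.162 1.782
v 1.74 -2.427 1.289
v 1.792 -2.689 2.468
v 1.325 -1.756 3.079
v 0.575 -2.324 0.981
v 0.108 -1.391 1.592
v 1.733 -1.34 1.561
v 0.167 -2.74 2.499
v -0.127 -2.096 2.43
v 0.315 -2.229 2.97
v 1.14 -0.964 1.671
v 1.582 -1.097 2.211
v 0.505 -1.153 2.611
v 0.318 -2.983 1.849
v 0.76 -3.116 2.389
v 1.585 -1.851 1.09
v 2.027 -1.984 1.63
v 1.395 -2.927 1.449
v 2.058 -2.138 2.323
v 1.275 -2.837 2.792
v 1.426 -3.081 2.142
v 1.909 -2.649 1.852
v 1.783 -1.589 2.683
v 1 -2.289 3.152
v 0.706 -1.646 3.082
v 1.19 -1.213 2.793
v 1.665 -2.254 2.905
v 0.9 -1.791 0.908
v 0.117 -2.491 1.377
v 0.71 -2.867 1.267
v 1.194 -2.434 0.978
v 0.625 -1.243 1.268
v -0.158 -1.942 1.737
v -0.009 -1.431 2.208
v 0.474 -0.999 1.918
v 0.235 -1.826 1.155
v 0.834 3.053 0.492
v 1.088 3.181 1.282
v 0.416 4.091 0.458
v 0.67 4.219 1.248
v 2.29 3.621 -0.068
v 2.544 3.749 0.722
v 1.872 4.659 -0.102
v 2.126 4.787 0.688
v 3.146 -1.666 2.356
v 4.076 -1.545 2.601
v 2.714 -0.394 3.364
v 4.008 -1.25 2.2
v 3.708 -1.068 1.841
v 3.258 -1.045 1.62
v 2.778 -1.189 1.596
v 2.396 -1.461 1.776
v 2.215 -1.788 2.111
v 2.283 -2.082 2.512
v 2.583 -2.265 2.871
v 3.033 -2.288 3.092
v 3.514 -2.144 3.116
v 3.896 -1.872 2.936
v 3.846 2.629 -1.916
v 3.848 4.298 -1.328
v 3.112 2.751 -2.261
v 3.115 4.421 -1.673
v 4.645 3.159 -3.427
v 4.648 4.829 -2.839
v 3.912 3.282 -3.772
v 3.914 4.951 -3.184
v -2.685 0.514 0.743
v -2.185 0.011 0.499
v -2.735 -0.114 1.937
v -2.009 0.215 0.614
v -1.937 0.465 0.748
v -1.978 0.722 0.882
v -2.127 0.948 0.994
v -2.361 1.107 1.068
v -2.644 1.176 1.093
v -2.934 1.144 1.064
v -3.185 1.017 0.987
v -3.361 0.813 0.872
v -3.434 0.563 0.738
v -3.392 0.306 0.604
v -3.243 0.081 0.492
v -3.009 -0.079 0.418
v -2.726 -0.148 0.393
v -2.437 -0.116 0.422
f 1 38 17
f 38 12 41
f 17 41 6
f 38 41 17
f 1 17 13
f 17 6 18
f 13 18 2
f 17 18 13
f 1 13 22
f 13 2 23
f 22 23 8
f 13 23 22
f 1 22 34
f 22 8 37
f 34 37 11
f 22 37 34
f 1 34 38
f 34 11 42
f 38 42 12
f 34 42 38
f 2 18 29
f 18 6 32
f 29 32 10
f 18 32 29
f 6 41 19
f 41 12 40
f 19 40 5
f 41 40 19
f 12 42 39
f 42 11 35
f 39 35 3
f 42 35 39
f 11 37 36
f 37 8 24
f 36 24 7
f 37 24 36
f 8 23 28
f 23 2 25
f 28 25 9
f 23 25 28
f 4 30 16
f 30 10 31
f 16 31 5
f 30 31 16
f 4 16 14
f 16 5 15
f 14 15 3
f 16 15 14
f 4 14 21
f 14 3 20
f 21 20 7
f 14 20 21
f 4 21 26
f 21 7 27
f 26 27 9
f 21 27 26
f 4 26 30
f 26 9 33
f 30 33 10
f 26 33 30
f 5 31 19
f 31 10 32
f 19 32 6
f 31 32 19
f 3 15 39
f 15 5 40
f 39 40 12
f 15 40 39
f 7 20 36
f 20 3 35
f 36 35 11
f 20 35 36
f 9 27 28
f 27 7 24
f 28 24 8
f 27 24 28
f 10 33 29
f 33 9 25
f 29 25 2
f 33 25 29
f 44 46 43
f 47 44 43
f 43 46 45
f 45 47 43
f 44 50 46
f 48 44 47
f 48 50 44
f 46 50 45
f 49 47 45
f 45 50 49
f 49 48 47
f 50 48 49
f 52 51 54
f 52 54 53
f 54 51 55
f 54 55 53
f 55 51 56
f 55 56 53
f 56 51 57
f 56 57 53
f 57 51 58
f 57 58 53
f 58 51 59
f 58 59 53
f 59 51 60
f 59 60 53
f 60 51 61
f 60 61 53
f 61 51 62
f 61 62 53
f 62 51 63
f 62 63 53
f 63 51 64
f 63 64 53
f 64 51 52
f 64 52 53
f 66 68 65
f 69 66 65
f 65 68 67
f 67 69 65
f 66 72 68
f 70 66 69
f 70 72 66
f 68 72 67
f 71 69 67
f 67 72 71
f 71 70 69
f 72 70 71
f 74 73 76
f 74 76 75
f 76 73 77
f 76 77 75
f 77 73 78
f 77 78 75
f 78 73 79
f 78 79 75
f 79 73 80
f 79 80 75
f 80 73 81
f 80 81 75
f 81 73 82
f 81 82 75
f 82 73 83
f 82 83 75
f 83 73 84
f 83 84 75
f 84 73 85
f 84 85 75
f 85 73 86
f 85 86 75
f 86 73 87
f 86 87 75
f 87 73 88
f 87 88 75
f 88 73 89
f 88 89 75
f 89 73 90
f 89 90 75
f 90 73 74
f 90 74 75



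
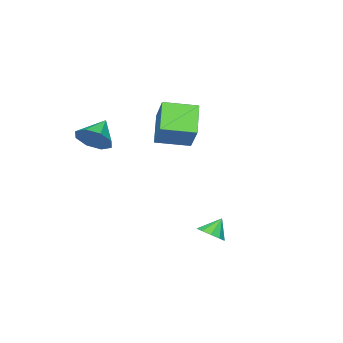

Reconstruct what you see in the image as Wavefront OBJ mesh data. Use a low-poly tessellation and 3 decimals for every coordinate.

v 3.967 -2.733 1.744
v 4.56 -2.701 2.623
v 2.693 -3.067 2.616
v 4.242 -1.978 2.435
v 3.764 -1.698 1.843
v 3.405 -2.024 1.193
v 3.375 -2.766 0.866
v 3.692 -3.489 1.053
v 4.171 -3.769 1.646
v 4.53 -3.443 2.296
v -1.903 -1.234 1.807
v -1.173 -0.179 3.249
v -0.68 -0.307 0.509
v 0.05 0.749 1.95
v -0.57 -2.569 2.11
v 0.16 -1.513 3.551
v 0.653 -1.641 0.811
v 1.383 -0.586 2.253
v 2.716 3.871 -3.324
v 3.27 4.348 -2.974
v 2.024 4.009 -2.416
v 2.967 4.637 -3.249
v 2.569 4.634 -3.553
v 2.227 4.339 -3.769
v 2.072 3.865 -3.815
v 2.163 3.393 -3.673
v 2.465 3.104 -3.398
v 2.864 3.108 -3.095
v 3.206 3.403 -2.879
v 3.361 3.877 -2.833
f 2 1 4
f 2 4 3
f 4 1 5
f 4 5 3
f 5 1 6
f 5 6 3
f 6 1 7
f 6 7 3
f 7 1 8
f 7 8 3
f 8 1 9
f 8 9 3
f 9 1 10
f 9 10 3
f 10 1 2
f 10 2 3
f 12 14 11
f 15 12 11
f 11 14 13
f 13 15 11
f 12 18 14
f 16 12 15
f 16 18 12
f 14 18 13
f 17 15 13
f 13 18 17
f 17 16 15
f 18 16 17
f 20 19 22
f 20 22 21
f 22 19 23
f 22 23 21
f 23 19 24
f 23 24 21
f 24 19 25
f 24 25 21
f 25 19 26
f 25 26 21
f 26 19 27
f 26 27 21
f 27 19 28
f 27 28 21
f 28 19 29
f 28 29 21
f 29 19 30
f 29 30 21
f 30 19 20
f 30 20 21



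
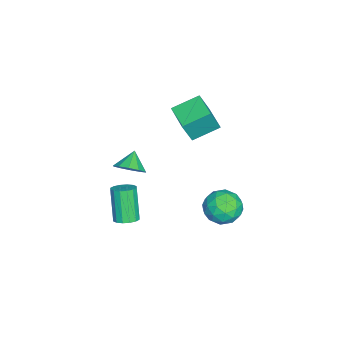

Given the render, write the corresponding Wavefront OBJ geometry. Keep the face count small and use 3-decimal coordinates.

v 2.279 -3.099 1.422
v 2.868 -2.992 2.068
v 1.441 -3.041 2.178
v 2.733 -2.5 1.88
v 2.425 -2.237 1.517
v 2.061 -2.303 1.118
v 1.781 -2.673 0.836
v 1.69 -3.206 0.777
v 1.825 -3.699 0.965
v 2.134 -3.962 1.328
v 2.497 -3.896 1.726
v 2.778 -3.525 2.009
v -2.011 0.048 3.183
v -1.533 -0.376 4.606
v -0.692 0.916 2.998
v -0.213 0.492 4.421
v -1.247 -1.252 2.539
v -0.768 -1.676 3.962
v 0.073 -0.384 2.354
v 0.551 -0.808 3.777
v -0.216 2.279 -3.093
v 0.347 1.644 -3.848
v -0.267 0.856 -1.932
v 0.296 0.221 -2.687
v 0.822 1.081 -2.165
v 0.853 1.96 -2.882
v -0.773 0.54 -2.898
v -0.742 1.419 -3.615
v 0.002 0.569 -3.727
v 0.988 0.903 -3.274
v -0.908 1.597 -2.506
v 0.078 1.931 -2.053
v 0.07 2.087 -3.572
v 0.01 0.413 -2.208
v 0.319 0.919 -1.901
v 0.65 0.545 -2.344
v 0.368 2.273 -3.004
v 0.698 1.899 -3.448
v 0.978 1.568 -2.459
v -0.618 0.601 -2.332
v -0.288 0.227 -2.776
v -0.57 1.955 -3.436
v -0.239 1.581 -3.879
v -0.898 0.932 -3.321
v 0.198 1.081 -3.945
v 0.168 0.245 -3.263
v -0.46 0.432 -3.387
v -0.442 0.949 -3.809
v 0.778 1.278 -3.678
v 0.748 0.441 -2.996
v 1.057 0.947 -2.689
v 1.075 1.464 -3.111
v 0.575 0.646 -3.608
v -0.668 2.059 -2.784
v -0.698 1.222 -2.102
v -0.995 1.036 -2.669
v -0.977 1.553 -3.091
v -0.088 2.255 -2.517
v -0.118 1.419 -1.835
v 0.522 1.551 -1.971
v 0.54 2.068 -2.393
v -0.495 1.854 -2.172
v 1.55 -3.513 -3.572
v 2.184 -3.54 -3.275
v 1.323 -3.895 -1.471
v 0.69 -3.867 -1.768
v 2.085 -3.192 -3.254
v 1.224 -3.547 -1.45
v 1.843 -2.93 -3.318
v 0.982 -3.285 -1.514
v 1.523 -2.824 -3.45
v 0.662 -3.179 -1.646
v 1.21 -2.903 -3.615
v 0.349 -3.257 -1.811
v 0.988 -3.145 -3.768
v 0.127 -3.499 -1.964
v 0.917 -3.485 -3.869
v 0.056 -3.84 -2.065
v 1.016 -3.833 -3.89
v 0.155 -4.188 -2.086
v 1.258 -4.095 -3.826
v 0.397 -4.45 -2.022
v 1.578 -4.201 -3.694
v 0.717 -4.556 -1.89
v 1.891 -4.123 -3.529
v 1.03 -4.477 -1.725
v 2.113 -3.881 -3.376
v 1.252 -4.235 -1.572
f 2 1 4
f 2 4 3
f 4 1 5
f 4 5 3
f 5 1 6
f 5 6 3
f 6 1 7
f 6 7 3
f 7 1 8
f 7 8 3
f 8 1 9
f 8 9 3
f 9 1 10
f 9 10 3
f 10 1 11
f 10 11 3
f 11 1 12
f 11 12 3
f 12 1 2
f 12 2 3
f 14 16 13
f 17 14 13
f 13 16 15
f 15 17 13
f 14 20 16
f 18 14 17
f 18 20 14
f 16 20 15
f 19 17 15
f 15 20 19
f 19 18 17
f 20 18 19
f 21 58 37
f 58 32 61
f 37 61 26
f 58 61 37
f 21 37 33
f 37 26 38
f 33 38 22
f 37 38 33
f 21 33 42
f 33 22 43
f 42 43 28
f 33 43 42
f 21 42 54
f 42 28 57
f 54 57 31
f 42 57 54
f 21 54 58
f 54 31 62
f 58 62 32
f 54 62 58
f 22 38 49
f 38 26 52
f 49 52 30
f 38 52 49
f 26 61 39
f 61 32 60
f 39 60 25
f 61 60 39
f 32 62 59
f 62 31 55
f 59 55 23
f 62 55 59
f 31 57 56
f 57 28 44
f 56 44 27
f 57 44 56
f 28 43 48
f 43 22 45
f 48 45 29
f 43 45 48
f 24 50 36
f 50 30 51
f 36 51 25
f 50 51 36
f 24 36 34
f 36 25 35
f 34 35 23
f 36 35 34
f 24 34 41
f 34 23 40
f 41 40 27
f 34 40 41
f 24 41 46
f 41 27 47
f 46 47 29
f 41 47 46
f 24 46 50
f 46 29 53
f 50 53 30
f 46 53 50
f 25 51 39
f 51 30 52
f 39 52 26
f 51 52 39
f 23 35 59
f 35 25 60
f 59 60 32
f 35 60 59
f 27 40 56
f 40 23 55
f 56 55 31
f 40 55 56
f 29 47 48
f 47 27 44
f 48 44 28
f 47 44 48
f 30 53 49
f 53 29 45
f 49 45 22
f 53 45 49
f 64 63 67
f 64 67 65
f 65 67 68
f 65 68 66
f 67 63 69
f 67 69 68
f 68 69 70
f 68 70 66
f 69 63 71
f 69 71 70
f 70 71 72
f 70 72 66
f 71 63 73
f 71 73 72
f 72 73 74
f 72 74 66
f 73 63 75
f 73 75 74
f 74 75 76
f 74 76 66
f 75 63 77
f 75 77 76
f 76 77 78
f 76 78 66
f 77 63 79
f 77 79 78
f 78 79 80
f 78 80 66
f 79 63 81
f 79 81 80
f 80 81 82
f 80 82 66
f 81 63 83
f 81 83 82
f 82 83 84
f 82 84 66
f 83 63 85
f 83 85 84
f 84 85 86
f 84 86 66
f 85 63 87
f 85 87 86
f 86 87 88
f 86 88 66
f 87 63 64
f 87 64 88
f 88 64 65
f 88 65 66



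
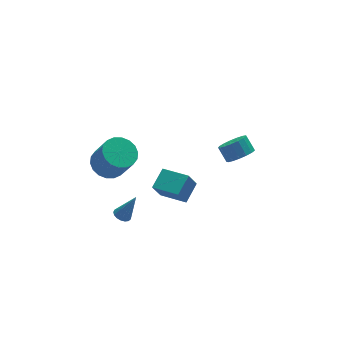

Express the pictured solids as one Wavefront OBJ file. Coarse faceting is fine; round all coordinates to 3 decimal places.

v -1.124 -2.194 -1.941
v -1.672 -2.295 -0.833
v -0.125 -1.479 -1.382
v -0.673 -1.579 -0.274
v -0.267 -3.621 -1.646
v -0.815 -3.721 -0.538
v 0.732 -2.905 -1.087
v 0.184 -3.006 0.021
v -3.522 -0.646 0.731
v -3.019 0.193 1.054
v -2.656 -0.655 2.692
v -3.158 -1.494 2.369
v -3.449 0.273 1.191
v -3.086 -0.575 2.829
v -3.894 0.171 1.237
v -3.53 -0.677 2.874
v -4.265 -0.093 1.182
v -3.901 -0.941 2.82
v -4.488 -0.466 1.038
v -4.125 -1.315 2.676
v -4.52 -0.875 0.834
v -4.157 -1.724 2.472
v -4.355 -1.239 0.609
v -3.992 -2.087 2.247
v -4.024 -1.485 0.408
v -3.661 -2.333 2.046
v -3.594 -1.565 0.271
v -3.231 -2.413 1.909
v -3.15 -1.463 0.226
v -2.786 -2.311 1.863
v -2.779 -1.199 0.28
v -2.415 -2.047 1.918
v -2.555 -0.825 0.424
v -2.192 -1.674 2.062
v -2.523 -0.416 0.628
v -2.16 -1.265 2.266
v -2.688 -0.053 0.853
v -2.325 -0.901 2.491
v 3.804 -2.293 -0.564
v 4.52 -2.575 -0.137
v 4.371 -1.848 0.592
v 3.656 -1.567 0.164
v 4.669 -2.281 -0.4
v 4.52 -1.555 0.329
v 4.619 -1.99 -0.7
v 4.471 -1.263 0.028
v 4.383 -1.769 -0.97
v 4.234 -1.042 -0.241
v 4.014 -1.667 -1.146
v 3.866 -0.94 -0.417
v 3.598 -1.709 -1.189
v 3.449 -0.982 -0.461
v 3.228 -1.885 -1.089
v 3.079 -1.158 -0.361
v 2.991 -2.155 -0.869
v 2.842 -1.428 -0.14
v 2.94 -2.456 -0.579
v 2.791 -1.729 0.15
v 3.087 -2.72 -0.286
v 2.938 -1.993 0.443
v 3.398 -2.886 -0.056
v 3.249 -2.159 0.673
v 3.803 -2.917 0.057
v 3.654 -2.19 0.786
v 4.208 -2.804 0.028
v 4.059 -2.078 0.756
v -3.221 -1.676 -3.294
v -2.837 -1.324 -3.437
v -2.459 -1.884 -1.766
v -3.018 -1.176 -3.327
v -3.246 -1.143 -3.209
v -3.468 -1.232 -3.111
v -3.633 -1.423 -3.054
v -3.704 -1.672 -3.053
v -3.664 -1.921 -3.107
v -3.522 -2.115 -3.204
v -3.312 -2.208 -3.321
v -3.08 -2.179 -3.433
v -2.881 -2.035 -3.512
v -2.759 -1.808 -3.542
v -2.744 -1.552 -3.515
f 2 4 1
f 5 2 1
f 1 4 3
f 3 5 1
f 2 8 4
f 6 2 5
f 6 8 2
f 4 8 3
f 7 5 3
f 3 8 7
f 7 6 5
f 8 6 7
f 10 9 13
f 10 13 11
f 11 13 14
f 11 14 12
f 13 9 15
f 13 15 14
f 14 15 16
f 14 16 12
f 15 9 17
f 15 17 16
f 16 17 18
f 16 18 12
f 17 9 19
f 17 19 18
f 18 19 20
f 18 20 12
f 19 9 21
f 19 21 20
f 20 21 22
f 20 22 12
f 21 9 23
f 21 23 22
f 22 23 24
f 22 24 12
f 23 9 25
f 23 25 24
f 24 25 26
f 24 26 12
f 25 9 27
f 25 27 26
f 26 27 28
f 26 28 12
f 27 9 29
f 27 29 28
f 28 29 30
f 28 30 12
f 29 9 31
f 29 31 30
f 30 31 32
f 30 32 12
f 31 9 33
f 31 33 32
f 32 33 34
f 32 34 12
f 33 9 35
f 33 35 34
f 34 35 36
f 34 36 12
f 35 9 37
f 35 37 36
f 36 37 38
f 36 38 12
f 37 9 10
f 37 10 38
f 38 10 11
f 38 11 12
f 40 39 43
f 40 43 41
f 41 43 44
f 41 44 42
f 43 39 45
f 43 45 44
f 44 45 46
f 44 46 42
f 45 39 47
f 45 47 46
f 46 47 48
f 46 48 42
f 47 39 49
f 47 49 48
f 48 49 50
f 48 50 42
f 49 39 51
f 49 51 50
f 50 51 52
f 50 52 42
f 51 39 53
f 51 53 52
f 52 53 54
f 52 54 42
f 53 39 55
f 53 55 54
f 54 55 56
f 54 56 42
f 55 39 57
f 55 57 56
f 56 57 58
f 56 58 42
f 57 39 59
f 57 59 58
f 58 59 60
f 58 60 42
f 59 39 61
f 59 61 60
f 60 61 62
f 60 62 42
f 61 39 63
f 61 63 62
f 62 63 64
f 62 64 42
f 63 39 65
f 63 65 64
f 64 65 66
f 64 66 42
f 65 39 40
f 65 40 66
f 66 40 41
f 66 41 42
f 68 67 70
f 68 70 69
f 70 67 71
f 70 71 69
f 71 67 72
f 71 72 69
f 72 67 73
f 72 73 69
f 73 67 74
f 73 74 69
f 74 67 75
f 74 75 69
f 75 67 76
f 75 76 69
f 76 67 77
f 76 77 69
f 77 67 78
f 77 78 69
f 78 67 79
f 78 79 69
f 79 67 80
f 79 80 69
f 80 67 81
f 80 81 69
f 81 67 68
f 81 68 69



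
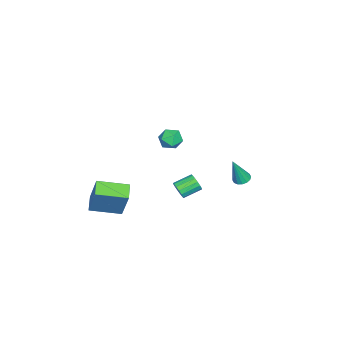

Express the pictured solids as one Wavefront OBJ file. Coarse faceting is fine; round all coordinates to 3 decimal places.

v -2.87 -1.97 -3.736
v -2.582 -1.982 -3.244
v -3.281 -1.163 -2.813
v -3.57 -1.15 -3.304
v -2.445 -1.778 -3.408
v -3.144 -0.959 -2.977
v -2.422 -1.626 -3.66
v -3.121 -0.807 -3.229
v -2.519 -1.566 -3.932
v -3.218 -0.747 -3.501
v -2.71 -1.614 -4.151
v -3.41 -0.795 -3.72
v -2.945 -1.757 -4.259
v -3.644 -0.938 -3.828
v -3.159 -1.957 -4.227
v -3.858 -1.138 -3.796
v -3.296 -2.161 -4.063
v -3.995 -1.342 -3.632
v -3.319 -2.313 -3.811
v -4.018 -1.494 -3.38
v -3.222 -2.373 -3.539
v -3.921 -1.554 -3.108
v -3.03 -2.325 -3.32
v -3.73 -1.506 -2.889
v -2.796 -2.182 -3.212
v -3.495 -1.363 -2.781
v 1.981 -5.162 -1.641
v 2.586 -4.537 0.182
v 1.358 -3.563 -1.982
v 1.962 -2.938 -0.159
v 2.858 -4.902 -2.021
v 3.462 -4.277 -0.198
v 2.234 -3.303 -2.362
v 2.839 -2.678 -0.539
v 2.104 -0.403 3.315
v 2.611 -0.408 3.789
v 1.449 -0.992 4.011
v 1.956 -0.997 4.485
v 1.629 -0.404 4.332
v 2.034 -0.04 3.902
v 2.026 -1.36 3.898
v 2.431 -0.996 3.468
v 2.563 -0.999 4.149
v 2.318 -0.408 4.417
v 1.742 -0.992 3.383
v 1.497 -0.401 3.651
v -0.632 2.27 -0.216
v -0.309 2.652 -0.232
v -0.128 1.91 1.356
v -0.528 2.753 -0.139
v -0.775 2.725 -0.066
v -0.983 2.576 -0.034
v -1.098 2.344 -0.05
v -1.087 2.093 -0.111
v -0.955 1.889 -0.2
v -0.736 1.787 -0.294
v -0.489 1.815 -0.366
v -0.28 1.965 -0.399
v -0.166 2.197 -0.382
v -0.176 2.448 -0.321
f 2 1 5
f 2 5 3
f 3 5 6
f 3 6 4
f 5 1 7
f 5 7 6
f 6 7 8
f 6 8 4
f 7 1 9
f 7 9 8
f 8 9 10
f 8 10 4
f 9 1 11
f 9 11 10
f 10 11 12
f 10 12 4
f 11 1 13
f 11 13 12
f 12 13 14
f 12 14 4
f 13 1 15
f 13 15 14
f 14 15 16
f 14 16 4
f 15 1 17
f 15 17 16
f 16 17 18
f 16 18 4
f 17 1 19
f 17 19 18
f 18 19 20
f 18 20 4
f 19 1 21
f 19 21 20
f 20 21 22
f 20 22 4
f 21 1 23
f 21 23 22
f 22 23 24
f 22 24 4
f 23 1 25
f 23 25 24
f 24 25 26
f 24 26 4
f 25 1 2
f 25 2 26
f 26 2 3
f 26 3 4
f 28 30 27
f 31 28 27
f 27 30 29
f 29 31 27
f 28 34 30
f 32 28 31
f 32 34 28
f 30 34 29
f 33 31 29
f 29 34 33
f 33 32 31
f 34 32 33
f 35 46 40
f 35 40 36
f 35 36 42
f 35 42 45
f 35 45 46
f 36 40 44
f 40 46 39
f 46 45 37
f 45 42 41
f 42 36 43
f 38 44 39
f 38 39 37
f 38 37 41
f 38 41 43
f 38 43 44
f 39 44 40
f 37 39 46
f 41 37 45
f 43 41 42
f 44 43 36
f 48 47 50
f 48 50 49
f 50 47 51
f 50 51 49
f 51 47 52
f 51 52 49
f 52 47 53
f 52 53 49
f 53 47 54
f 53 54 49
f 54 47 55
f 54 55 49
f 55 47 56
f 55 56 49
f 56 47 57
f 56 57 49
f 57 47 58
f 57 58 49
f 58 47 59
f 58 59 49
f 59 47 60
f 59 60 49
f 60 47 48
f 60 48 49



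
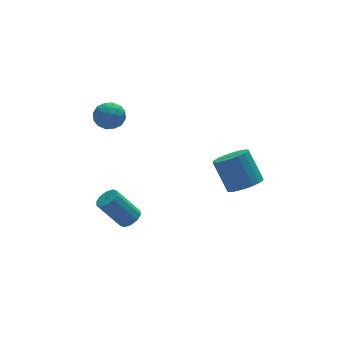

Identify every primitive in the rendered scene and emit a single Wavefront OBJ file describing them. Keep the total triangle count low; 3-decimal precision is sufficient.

v -2.393 -1.036 -4.135
v -1.931 -0.618 -3.949
v -2.965 -0.146 -2.439
v -3.427 -0.564 -2.625
v -2.188 -0.421 -4.187
v -3.222 0.051 -2.677
v -2.523 -0.459 -4.405
v -3.557 0.013 -2.895
v -2.809 -0.717 -4.52
v -3.843 -0.245 -3.01
v -2.936 -1.097 -4.487
v -3.97 -0.625 -2.978
v -2.855 -1.454 -4.321
v -3.889 -0.982 -2.811
v -2.598 -1.651 -4.083
v -3.632 -1.179 -2.573
v -2.263 -1.613 -3.865
v -3.297 -1.141 -2.355
v -1.977 -1.355 -3.75
v -3.011 -0.883 -2.24
v -1.85 -0.975 -3.782
v -2.884 -0.503 -2.273
v 2.625 -3.403 -1.356
v 3.061 -4.042 -0.821
v 2.71 -3.016 0.69
v 2.275 -2.377 0.156
v 3.371 -3.781 -0.926
v 3.02 -2.756 0.586
v 3.533 -3.446 -1.116
v 3.182 -2.42 0.396
v 3.516 -3.102 -1.353
v 3.165 -2.076 0.158
v 3.322 -2.817 -1.591
v 2.971 -1.792 -0.08
v 2.991 -2.649 -1.782
v 2.64 -1.623 -0.271
v 2.587 -2.63 -1.889
v 2.236 -1.604 -0.378
v 2.19 -2.764 -1.89
v 1.839 -1.738 -0.379
v 1.88 -3.024 -1.786
v 1.529 -1.999 -0.274
v 1.718 -3.36 -1.596
v 1.367 -2.334 -0.084
v 1.735 -3.704 -1.358
v 1.384 -2.678 0.153
v 1.929 -3.988 -1.12
v 1.578 -2.963 0.391
v 2.26 -4.157 -0.929
v 1.909 -3.131 0.582
v 2.664 -4.176 -0.822
v 2.313 -3.15 0.689
v -3.7 0.245 2.622
v -3.335 0.736 3.201
v -2.485 -0.276 2.299
v -2.12 0.215 2.878
v -2.62 -0.419 3.117
v -3.37 -0.096 3.317
v -2.45 0.556 2.183
v -3.2 0.879 2.383
v -2.563 0.928 2.929
v -2.668 0.325 3.506
v -3.152 0.135 1.994
v -3.257 -0.468 2.571
v -3.624 0.536 2.94
v -2.196 -0.076 2.56
v -2.489 -0.449 2.701
v -2.275 -0.16 3.041
v -3.645 0.047 3.008
v -3.431 0.335 3.348
v -3.01 -0.343 3.299
v -2.389 0.125 2.152
v -2.175 0.413 2.492
v -3.545 0.62 2.459
v -3.331 0.909 2.799
v -2.81 0.803 2.201
v -2.956 0.938 3.12
v -2.242 0.631 2.93
v -2.435 0.832 2.522
v -2.877 1.022 2.639
v -3.018 0.583 3.46
v -2.304 0.277 3.27
v -2.597 -0.095 3.41
v -3.038 0.094 3.528
v -2.564 0.696 3.3
v -3.516 0.183 2.23
v -2.802 -0.123 2.04
v -2.782 0.366 1.972
v -3.223 0.555 2.09
v -3.578 -0.171 2.57
v -2.864 -0.478 2.38
v -2.943 -0.562 2.861
v -3.385 -0.372 2.978
v -3.256 -0.236 2.2
f 2 1 5
f 2 5 3
f 3 5 6
f 3 6 4
f 5 1 7
f 5 7 6
f 6 7 8
f 6 8 4
f 7 1 9
f 7 9 8
f 8 9 10
f 8 10 4
f 9 1 11
f 9 11 10
f 10 11 12
f 10 12 4
f 11 1 13
f 11 13 12
f 12 13 14
f 12 14 4
f 13 1 15
f 13 15 14
f 14 15 16
f 14 16 4
f 15 1 17
f 15 17 16
f 16 17 18
f 16 18 4
f 17 1 19
f 17 19 18
f 18 19 20
f 18 20 4
f 19 1 21
f 19 21 20
f 20 21 22
f 20 22 4
f 21 1 2
f 21 2 22
f 22 2 3
f 22 3 4
f 24 23 27
f 24 27 25
f 25 27 28
f 25 28 26
f 27 23 29
f 27 29 28
f 28 29 30
f 28 30 26
f 29 23 31
f 29 31 30
f 30 31 32
f 30 32 26
f 31 23 33
f 31 33 32
f 32 33 34
f 32 34 26
f 33 23 35
f 33 35 34
f 34 35 36
f 34 36 26
f 35 23 37
f 35 37 36
f 36 37 38
f 36 38 26
f 37 23 39
f 37 39 38
f 38 39 40
f 38 40 26
f 39 23 41
f 39 41 40
f 40 41 42
f 40 42 26
f 41 23 43
f 41 43 42
f 42 43 44
f 42 44 26
f 43 23 45
f 43 45 44
f 44 45 46
f 44 46 26
f 45 23 47
f 45 47 46
f 46 47 48
f 46 48 26
f 47 23 49
f 47 49 48
f 48 49 50
f 48 50 26
f 49 23 51
f 49 51 50
f 50 51 52
f 50 52 26
f 51 23 24
f 51 24 52
f 52 24 25
f 52 25 26
f 53 90 69
f 90 64 93
f 69 93 58
f 90 93 69
f 53 69 65
f 69 58 70
f 65 70 54
f 69 70 65
f 53 65 74
f 65 54 75
f 74 75 60
f 65 75 74
f 53 74 86
f 74 60 89
f 86 89 63
f 74 89 86
f 53 86 90
f 86 63 94
f 90 94 64
f 86 94 90
f 54 70 81
f 70 58 84
f 81 84 62
f 70 84 81
f 58 93 71
f 93 64 92
f 71 92 57
f 93 92 71
f 64 94 91
f 94 63 87
f 91 87 55
f 94 87 91
f 63 89 88
f 89 60 76
f 88 76 59
f 89 76 88
f 60 75 80
f 75 54 77
f 80 77 61
f 75 77 80
f 56 82 68
f 82 62 83
f 68 83 57
f 82 83 68
f 56 68 66
f 68 57 67
f 66 67 55
f 68 67 66
f 56 66 73
f 66 55 72
f 73 72 59
f 66 72 73
f 56 73 78
f 73 59 79
f 78 79 61
f 73 79 78
f 56 78 82
f 78 61 85
f 82 85 62
f 78 85 82
f 57 83 71
f 83 62 84
f 71 84 58
f 83 84 71
f 55 67 91
f 67 57 92
f 91 92 64
f 67 92 91
f 59 72 88
f 72 55 87
f 88 87 63
f 72 87 88
f 61 79 80
f 79 59 76
f 80 76 60
f 79 76 80
f 62 85 81
f 85 61 77
f 81 77 54
f 85 77 81



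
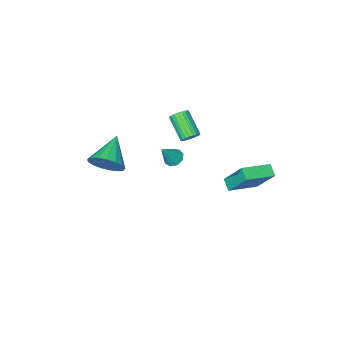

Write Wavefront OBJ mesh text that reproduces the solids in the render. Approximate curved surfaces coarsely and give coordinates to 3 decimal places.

v 4.518 -0.661 2.408
v 5.087 -0.603 3.312
v 3.062 -1.679 3.392
v 4.798 -0.18 3.322
v 4.445 0.133 3.123
v 4.108 0.263 2.76
v 3.865 0.182 2.316
v 3.772 -0.092 1.894
v 3.849 -0.496 1.589
v 4.08 -0.939 1.473
v 4.411 -1.317 1.57
v 4.766 -1.545 1.86
v 5.064 -1.571 2.275
v 5.238 -1.388 2.721
v 5.246 -1.039 3.095
v -1.467 -1.028 1.328
v -0.997 -0.859 1.642
v -1.204 -2.222 2.687
v -1.673 -2.392 2.372
v -1.167 -0.749 1.752
v -1.374 -2.112 2.797
v -1.382 -0.681 1.797
v -1.589 -2.045 2.842
v -1.611 -0.667 1.771
v -1.817 -2.03 2.816
v -1.817 -0.707 1.677
v -2.024 -2.071 2.722
v -1.97 -0.797 1.53
v -2.177 -2.16 2.575
v -2.046 -0.921 1.353
v -2.253 -2.285 2.397
v -2.034 -1.062 1.171
v -2.241 -2.426 2.216
v -1.936 -1.198 1.013
v -2.143 -2.561 2.058
v -1.766 -1.308 0.903
v -1.973 -2.671 1.948
v -1.551 -1.375 0.858
v -1.758 -2.739 1.903
v -1.323 -1.39 0.884
v -1.529 -2.753 1.929
v -1.116 -1.349 0.978
v -1.323 -2.713 2.023
v -0.963 -1.26 1.125
v -1.17 -2.623 2.17
v -0.887 -1.135 1.303
v -1.094 -2.499 2.347
v -0.899 -0.994 1.484
v -1.106 -2.358 2.529
v -3.689 1.773 -1.223
v -3.915 3.004 0.512
v -3.484 2.433 -1.665
v -3.709 3.664 0.071
v -1.871 1.496 -0.791
v -2.096 2.727 0.945
v -1.665 2.156 -1.232
v -1.891 3.387 0.503
v 1.11 0.816 2.226
v 1.521 1.114 1.905
v 2.01 0.944 3.494
v 1.252 1.378 2.069
v 0.917 1.379 2.306
v 0.673 1.116 2.506
v 0.633 0.714 2.574
v 0.817 0.359 2.48
v 1.138 0.218 2.266
v 1.446 0.357 2.034
v 1.597 0.711 1.891
f 2 1 4
f 2 4 3
f 4 1 5
f 4 5 3
f 5 1 6
f 5 6 3
f 6 1 7
f 6 7 3
f 7 1 8
f 7 8 3
f 8 1 9
f 8 9 3
f 9 1 10
f 9 10 3
f 10 1 11
f 10 11 3
f 11 1 12
f 11 12 3
f 12 1 13
f 12 13 3
f 13 1 14
f 13 14 3
f 14 1 15
f 14 15 3
f 15 1 2
f 15 2 3
f 17 16 20
f 17 20 18
f 18 20 21
f 18 21 19
f 20 16 22
f 20 22 21
f 21 22 23
f 21 23 19
f 22 16 24
f 22 24 23
f 23 24 25
f 23 25 19
f 24 16 26
f 24 26 25
f 25 26 27
f 25 27 19
f 26 16 28
f 26 28 27
f 27 28 29
f 27 29 19
f 28 16 30
f 28 30 29
f 29 30 31
f 29 31 19
f 30 16 32
f 30 32 31
f 31 32 33
f 31 33 19
f 32 16 34
f 32 34 33
f 33 34 35
f 33 35 19
f 34 16 36
f 34 36 35
f 35 36 37
f 35 37 19
f 36 16 38
f 36 38 37
f 37 38 39
f 37 39 19
f 38 16 40
f 38 40 39
f 39 40 41
f 39 41 19
f 40 16 42
f 40 42 41
f 41 42 43
f 41 43 19
f 42 16 44
f 42 44 43
f 43 44 45
f 43 45 19
f 44 16 46
f 44 46 45
f 45 46 47
f 45 47 19
f 46 16 48
f 46 48 47
f 47 48 49
f 47 49 19
f 48 16 17
f 48 17 49
f 49 17 18
f 49 18 19
f 51 53 50
f 54 51 50
f 50 53 52
f 52 54 50
f 51 57 53
f 55 51 54
f 55 57 51
f 53 57 52
f 56 54 52
f 52 57 56
f 56 55 54
f 57 55 56
f 59 58 61
f 59 61 60
f 61 58 62
f 61 62 60
f 62 58 63
f 62 63 60
f 63 58 64
f 63 64 60
f 64 58 65
f 64 65 60
f 65 58 66
f 65 66 60
f 66 58 67
f 66 67 60
f 67 58 68
f 67 68 60
f 68 58 59
f 68 59 60



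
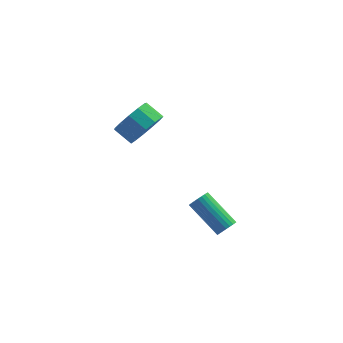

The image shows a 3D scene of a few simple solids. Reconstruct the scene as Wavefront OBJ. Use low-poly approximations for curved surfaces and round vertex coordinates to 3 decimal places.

v -3.46 -0.43 1.618
v -2.741 0.217 2.12
v -3.58 0.696 2.705
v -4.3 0.05 2.202
v -2.921 0.517 1.615
v -3.76 0.997 2.2
v -3.272 0.517 1.112
v -4.111 0.997 1.696
v -3.683 0.216 0.768
v -4.522 0.696 1.353
v -4.023 -0.29 0.695
v -4.863 0.19 1.28
v -4.185 -0.84 0.914
v -5.024 -0.36 1.499
v -4.116 -1.26 1.357
v -4.956 -0.781 1.942
v -3.84 -1.417 1.882
v -4.679 -0.937 2.467
v -3.443 -1.26 2.324
v -4.282 -0.78 2.909
v -3.051 -0.84 2.541
v -3.89 -0.36 3.126
v -2.789 -0.289 2.465
v -3.629 0.191 3.05
v 0.434 -1.837 -4.376
v 0.732 -1.978 -3.899
v -0.696 -0.883 -2.686
v -0.994 -0.743 -3.164
v 0.832 -1.783 -3.957
v -0.597 -0.688 -2.745
v 0.871 -1.597 -4.08
v -0.558 -0.502 -2.867
v 0.843 -1.447 -4.247
v -0.585 -0.352 -3.034
v 0.753 -1.357 -4.434
v -0.675 -0.262 -3.222
v 0.615 -1.34 -4.613
v -0.813 -0.245 -3.4
v 0.449 -1.398 -4.755
v -0.979 -0.304 -3.542
v 0.281 -1.524 -4.84
v -1.147 -0.429 -3.627
v 0.136 -1.697 -4.854
v -1.292 -0.602 -3.641
v 0.037 -1.892 -4.795
v -1.392 -0.797 -3.583
v -0.002 -2.078 -4.673
v -1.431 -0.983 -3.46
v 0.025 -2.228 -4.506
v -1.403 -1.133 -3.293
v 0.115 -2.318 -4.318
v -1.313 -1.223 -3.106
v 0.253 -2.335 -4.14
v -1.175 -1.24 -2.927
v 0.419 -2.276 -3.998
v -1.009 -1.182 -2.785
v 0.587 -2.151 -3.913
v -0.841 -1.056 -2.7
f 2 1 5
f 2 5 3
f 3 5 6
f 3 6 4
f 5 1 7
f 5 7 6
f 6 7 8
f 6 8 4
f 7 1 9
f 7 9 8
f 8 9 10
f 8 10 4
f 9 1 11
f 9 11 10
f 10 11 12
f 10 12 4
f 11 1 13
f 11 13 12
f 12 13 14
f 12 14 4
f 13 1 15
f 13 15 14
f 14 15 16
f 14 16 4
f 15 1 17
f 15 17 16
f 16 17 18
f 16 18 4
f 17 1 19
f 17 19 18
f 18 19 20
f 18 20 4
f 19 1 21
f 19 21 20
f 20 21 22
f 20 22 4
f 21 1 23
f 21 23 22
f 22 23 24
f 22 24 4
f 23 1 2
f 23 2 24
f 24 2 3
f 24 3 4
f 26 25 29
f 26 29 27
f 27 29 30
f 27 30 28
f 29 25 31
f 29 31 30
f 30 31 32
f 30 32 28
f 31 25 33
f 31 33 32
f 32 33 34
f 32 34 28
f 33 25 35
f 33 35 34
f 34 35 36
f 34 36 28
f 35 25 37
f 35 37 36
f 36 37 38
f 36 38 28
f 37 25 39
f 37 39 38
f 38 39 40
f 38 40 28
f 39 25 41
f 39 41 40
f 40 41 42
f 40 42 28
f 41 25 43
f 41 43 42
f 42 43 44
f 42 44 28
f 43 25 45
f 43 45 44
f 44 45 46
f 44 46 28
f 45 25 47
f 45 47 46
f 46 47 48
f 46 48 28
f 47 25 49
f 47 49 48
f 48 49 50
f 48 50 28
f 49 25 51
f 49 51 50
f 50 51 52
f 50 52 28
f 51 25 53
f 51 53 52
f 52 53 54
f 52 54 28
f 53 25 55
f 53 55 54
f 54 55 56
f 54 56 28
f 55 25 57
f 55 57 56
f 56 57 58
f 56 58 28
f 57 25 26
f 57 26 58
f 58 26 27
f 58 27 28



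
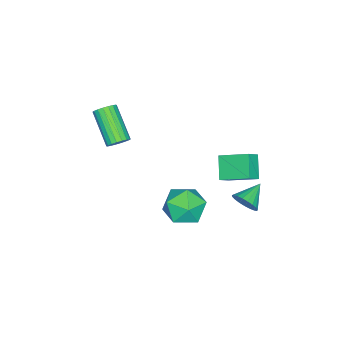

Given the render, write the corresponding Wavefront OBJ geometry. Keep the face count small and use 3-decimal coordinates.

v 0.728 1.764 0.184
v -0.144 1.286 1.036
v 0.603 3.224 0.876
v -0.269 2.745 1.728
v 1.329 1.575 0.692
v 0.457 1.096 1.544
v 1.204 3.034 1.384
v 0.332 2.556 2.236
v 0.638 2.568 -1.29
v 0.869 2.286 -0.67
v -0.518 2.812 -0.75
v 0.944 2.574 -0.639
v 0.967 2.861 -0.721
v 0.932 3.097 -0.901
v 0.847 3.242 -1.149
v 0.726 3.271 -1.421
v 0.589 3.177 -1.671
v 0.461 2.979 -1.855
v 0.364 2.709 -1.941
v 0.314 2.415 -1.915
v 0.32 2.147 -1.781
v 0.381 1.952 -1.562
v 0.487 1.864 -1.296
v 0.619 1.897 -1.029
v 0.754 2.046 -0.808
v 2.88 -2.778 2.933
v 3.366 -2.862 3.239
v 2.406 -4.085 4.432
v 1.92 -4.002 4.127
v 3.258 -2.661 3.358
v 2.297 -3.884 4.551
v 3.074 -2.483 3.393
v 2.114 -3.706 4.586
v 2.852 -2.363 3.337
v 1.892 -3.586 4.53
v 2.636 -2.326 3.201
v 1.676 -3.549 4.394
v 2.468 -2.378 3.012
v 1.508 -3.601 4.206
v 2.382 -2.51 2.808
v 1.422 -3.733 4.001
v 2.394 -2.695 2.628
v 1.434 -3.918 3.821
v 2.503 -2.896 2.509
v 1.542 -4.119 3.702
v 2.686 -3.074 2.474
v 1.726 -4.297 3.667
v 2.908 -3.194 2.53
v 1.948 -4.417 3.723
v 3.124 -3.231 2.666
v 2.164 -4.454 3.859
v 3.292 -3.179 2.854
v 2.332 -4.402 4.048
v 3.378 -3.047 3.059
v 2.418 -4.27 4.252
v 1.958 0.82 -2.421
v 2.607 -0.137 -2.262
v 0.473 -0.063 -1.658
v 1.122 -1.02 -1.499
v 1.334 -0.06 -0.87
v 2.252 0.486 -1.342
v 0.828 -0.686 -2.578
v 1.746 -0.14 -3.05
v 1.91 -1.067 -2.36
v 2.222 -0.68 -1.304
v 0.858 0.48 -2.616
v 1.17 0.867 -1.56
f 2 4 1
f 5 2 1
f 1 4 3
f 3 5 1
f 2 8 4
f 6 2 5
f 6 8 2
f 4 8 3
f 7 5 3
f 3 8 7
f 7 6 5
f 8 6 7
f 10 9 12
f 10 12 11
f 12 9 13
f 12 13 11
f 13 9 14
f 13 14 11
f 14 9 15
f 14 15 11
f 15 9 16
f 15 16 11
f 16 9 17
f 16 17 11
f 17 9 18
f 17 18 11
f 18 9 19
f 18 19 11
f 19 9 20
f 19 20 11
f 20 9 21
f 20 21 11
f 21 9 22
f 21 22 11
f 22 9 23
f 22 23 11
f 23 9 24
f 23 24 11
f 24 9 25
f 24 25 11
f 25 9 10
f 25 10 11
f 27 26 30
f 27 30 28
f 28 30 31
f 28 31 29
f 30 26 32
f 30 32 31
f 31 32 33
f 31 33 29
f 32 26 34
f 32 34 33
f 33 34 35
f 33 35 29
f 34 26 36
f 34 36 35
f 35 36 37
f 35 37 29
f 36 26 38
f 36 38 37
f 37 38 39
f 37 39 29
f 38 26 40
f 38 40 39
f 39 40 41
f 39 41 29
f 40 26 42
f 40 42 41
f 41 42 43
f 41 43 29
f 42 26 44
f 42 44 43
f 43 44 45
f 43 45 29
f 44 26 46
f 44 46 45
f 45 46 47
f 45 47 29
f 46 26 48
f 46 48 47
f 47 48 49
f 47 49 29
f 48 26 50
f 48 50 49
f 49 50 51
f 49 51 29
f 50 26 52
f 50 52 51
f 51 52 53
f 51 53 29
f 52 26 54
f 52 54 53
f 53 54 55
f 53 55 29
f 54 26 27
f 54 27 55
f 55 27 28
f 55 28 29
f 56 67 61
f 56 61 57
f 56 57 63
f 56 63 66
f 56 66 67
f 57 61 65
f 61 67 60
f 67 66 58
f 66 63 62
f 63 57 64
f 59 65 60
f 59 60 58
f 59 58 62
f 59 62 64
f 59 64 65
f 60 65 61
f 58 60 67
f 62 58 66
f 64 62 63
f 65 64 57

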